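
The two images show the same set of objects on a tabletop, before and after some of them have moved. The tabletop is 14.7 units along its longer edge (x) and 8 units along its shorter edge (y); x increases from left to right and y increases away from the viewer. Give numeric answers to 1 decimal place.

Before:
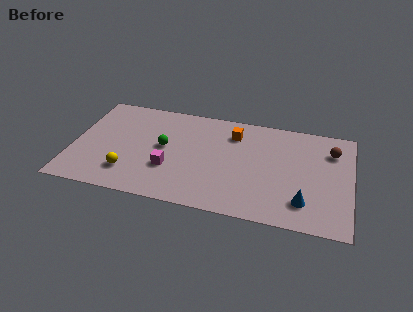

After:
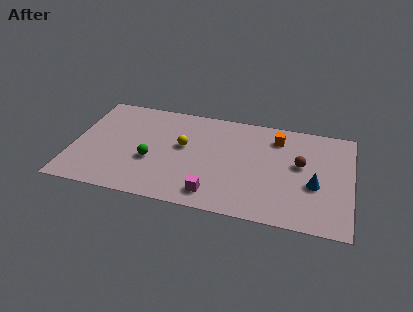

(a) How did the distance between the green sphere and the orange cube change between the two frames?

+3.2

The distance was about 4.1 in the first image and 7.3 in the second, so they moved 3.2 units further apart.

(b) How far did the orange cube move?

2.3

The orange cube moved from about (8.4, 6.2) to (10.7, 6.4), a distance of √(2.3² + 0.2²) ≈ 2.3.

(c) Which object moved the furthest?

the yellow sphere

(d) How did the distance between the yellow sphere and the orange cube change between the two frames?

-1.6

They were about 6.8 units apart before and 5.2 after — 1.6 units closer together.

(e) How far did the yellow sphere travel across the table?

3.8

The yellow sphere was near (3.1, 1.9) before and (5.8, 4.6) after, so it travelled √(2.7² + 2.7²) ≈ 3.8 units.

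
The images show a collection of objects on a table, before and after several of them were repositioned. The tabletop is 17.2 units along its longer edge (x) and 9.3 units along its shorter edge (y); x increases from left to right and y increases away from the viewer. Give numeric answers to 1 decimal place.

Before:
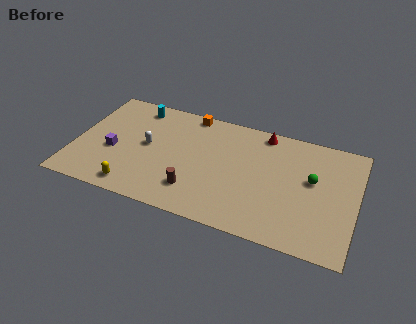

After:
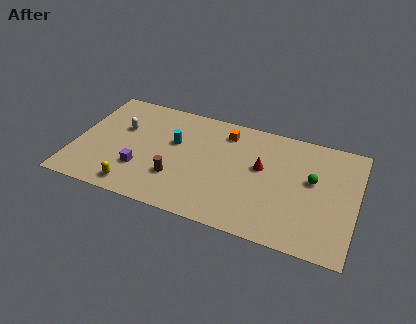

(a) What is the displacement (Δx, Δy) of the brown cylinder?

(-1.2, 0.6)

The brown cylinder was at about (7.6, 2.2) and moved to about (6.4, 2.8).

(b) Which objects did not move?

the green sphere and the yellow capsule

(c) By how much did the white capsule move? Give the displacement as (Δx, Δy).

(-1.7, 1.0)

The white capsule started near (4.4, 4.9) and ended near (2.7, 5.9).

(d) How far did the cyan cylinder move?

3.5

The cyan cylinder moved from about (3.4, 8.0) to (6.0, 5.7), a distance of √(2.6² + 2.3²) ≈ 3.5.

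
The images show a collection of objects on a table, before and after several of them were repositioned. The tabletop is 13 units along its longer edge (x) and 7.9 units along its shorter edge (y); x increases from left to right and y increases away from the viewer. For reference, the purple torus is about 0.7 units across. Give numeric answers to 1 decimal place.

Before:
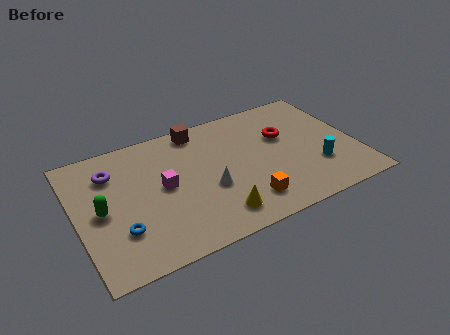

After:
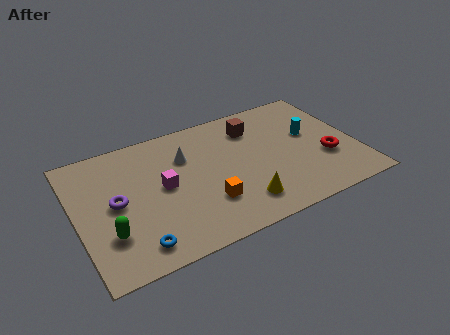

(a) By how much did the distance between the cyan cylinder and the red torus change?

-1.0

They were about 2.9 units apart before and 1.9 after — 1.0 units closer together.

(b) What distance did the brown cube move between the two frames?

2.7

The brown cube was near (6.0, 7.0) before and (8.5, 6.1) after, so it travelled √(2.5² + 0.9²) ≈ 2.7 units.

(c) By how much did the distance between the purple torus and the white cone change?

-1.3

They were about 5.0 units apart before and 3.7 after — 1.3 units closer together.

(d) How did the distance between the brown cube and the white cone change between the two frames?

-0.5

They were about 3.9 units apart before and 3.4 after — 0.5 units closer together.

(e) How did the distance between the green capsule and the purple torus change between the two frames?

-0.4

The distance was about 2.2 in the first image and 1.8 in the second, so they moved 0.4 units closer together.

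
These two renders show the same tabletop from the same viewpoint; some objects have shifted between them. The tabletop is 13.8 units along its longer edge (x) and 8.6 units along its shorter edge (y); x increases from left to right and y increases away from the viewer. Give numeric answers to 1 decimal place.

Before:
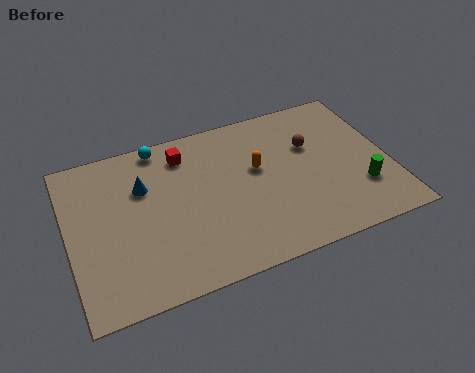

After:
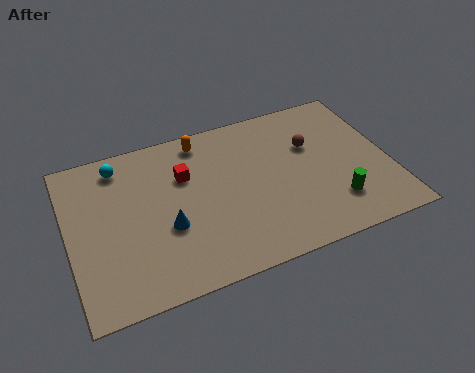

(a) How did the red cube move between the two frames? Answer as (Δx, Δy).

(-0.1, -1.2)

From the two frames, the red cube sits at roughly (5.2, 7.0) before and (5.1, 5.8) after.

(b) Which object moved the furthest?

the orange capsule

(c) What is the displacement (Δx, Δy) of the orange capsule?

(-2.2, 2.4)

The orange capsule started near (8.2, 5.1) and ended near (6.0, 7.5).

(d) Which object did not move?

the brown sphere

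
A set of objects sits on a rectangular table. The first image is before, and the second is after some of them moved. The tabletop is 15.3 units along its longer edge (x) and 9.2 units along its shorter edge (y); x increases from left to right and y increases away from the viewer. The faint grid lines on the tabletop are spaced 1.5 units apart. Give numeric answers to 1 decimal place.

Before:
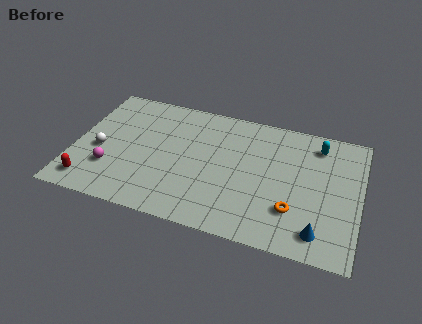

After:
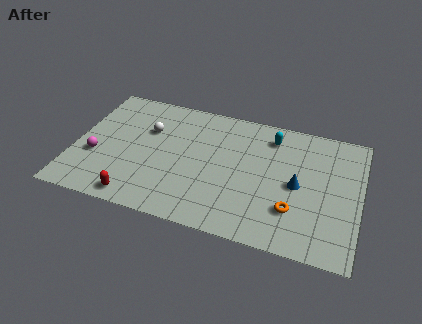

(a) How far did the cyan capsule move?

2.5

From (12.9, 7.6) to (10.4, 7.5), the cyan capsule covered √(2.5² + 0.1²) ≈ 2.5 units.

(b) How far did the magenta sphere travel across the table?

1.1

From (2.1, 2.7) to (1.2, 3.4), the magenta sphere covered √(0.9² + 0.7²) ≈ 1.1 units.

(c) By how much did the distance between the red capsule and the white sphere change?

+2.6

Before: roughly 2.5 units apart; after: 5.1. That's 2.6 units further apart.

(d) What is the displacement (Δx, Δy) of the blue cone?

(-1.3, 2.9)

The blue cone was at about (13.3, 1.5) and moved to about (12.0, 4.4).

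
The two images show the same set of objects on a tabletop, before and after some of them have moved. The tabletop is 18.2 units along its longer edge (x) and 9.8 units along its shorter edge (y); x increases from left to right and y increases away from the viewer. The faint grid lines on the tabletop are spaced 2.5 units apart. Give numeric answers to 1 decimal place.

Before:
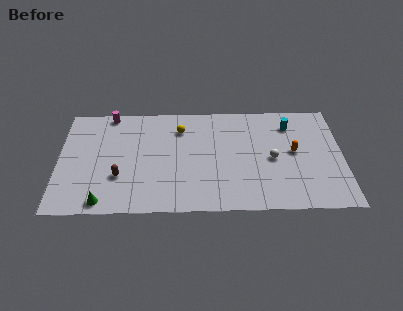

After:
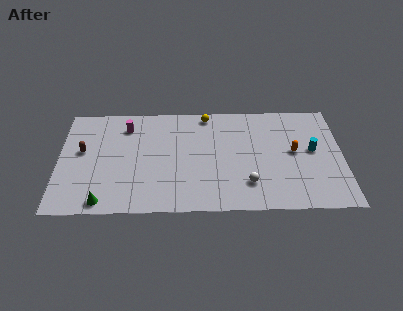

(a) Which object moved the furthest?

the brown capsule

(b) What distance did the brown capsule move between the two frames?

3.4

From (3.9, 3.2) to (1.5, 5.6), the brown capsule covered √(2.4² + 2.4²) ≈ 3.4 units.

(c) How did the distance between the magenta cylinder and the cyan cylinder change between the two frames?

+0.5

Before: roughly 11.8 units apart; after: 12.3. That's 0.5 units further apart.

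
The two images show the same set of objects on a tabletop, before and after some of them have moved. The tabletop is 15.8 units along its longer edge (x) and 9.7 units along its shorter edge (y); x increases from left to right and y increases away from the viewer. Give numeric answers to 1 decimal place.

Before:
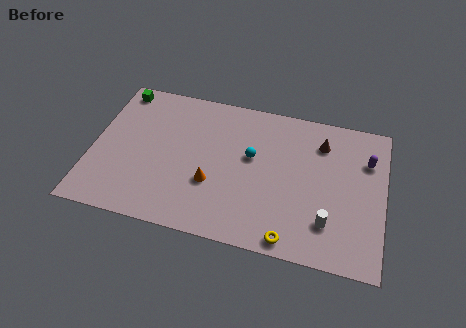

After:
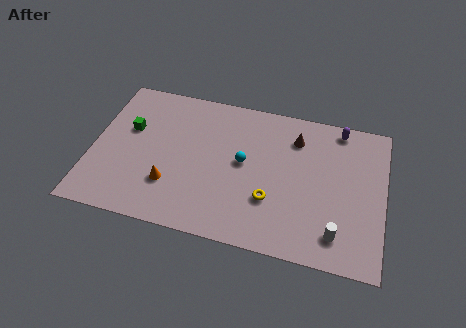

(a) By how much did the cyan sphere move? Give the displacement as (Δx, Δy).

(-0.4, -0.5)

The cyan sphere was at about (8.6, 5.7) and moved to about (8.2, 5.2).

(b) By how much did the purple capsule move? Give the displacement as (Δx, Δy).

(-1.6, 1.8)

The purple capsule was at about (14.8, 6.9) and moved to about (13.2, 8.7).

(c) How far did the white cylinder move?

0.8

The white cylinder was near (12.9, 2.4) before and (13.4, 1.8) after, so it travelled √(0.5² + 0.6²) ≈ 0.8 units.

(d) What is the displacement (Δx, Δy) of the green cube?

(0.8, -2.6)

From the two frames, the green cube sits at roughly (1.1, 8.6) before and (1.9, 6.0) after.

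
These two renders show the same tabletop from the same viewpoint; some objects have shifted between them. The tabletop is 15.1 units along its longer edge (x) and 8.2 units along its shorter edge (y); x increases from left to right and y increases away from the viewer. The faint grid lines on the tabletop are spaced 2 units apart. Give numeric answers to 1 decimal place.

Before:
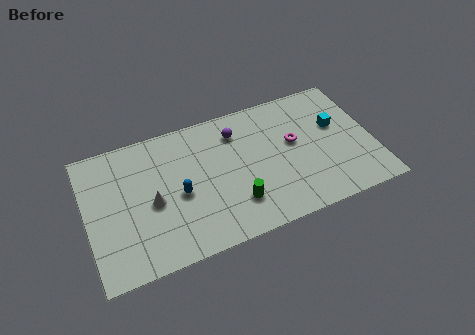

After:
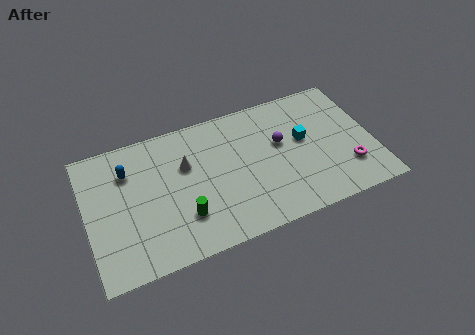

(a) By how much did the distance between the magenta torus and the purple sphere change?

+0.9

Before: roughly 3.4 units apart; after: 4.3. That's 0.9 units further apart.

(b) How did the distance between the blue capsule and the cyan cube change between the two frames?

+0.7

The distance was about 8.6 in the first image and 9.3 in the second, so they moved 0.7 units further apart.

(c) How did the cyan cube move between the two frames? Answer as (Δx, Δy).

(-1.8, -0.3)

The cyan cube started near (13.3, 5.0) and ended near (11.5, 4.7).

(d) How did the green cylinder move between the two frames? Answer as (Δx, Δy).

(-2.7, 0.2)

From the two frames, the green cylinder sits at roughly (7.6, 2.1) before and (4.9, 2.3) after.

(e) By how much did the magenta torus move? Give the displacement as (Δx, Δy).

(2.6, -2.5)

The magenta torus started near (11.0, 4.7) and ended near (13.6, 2.2).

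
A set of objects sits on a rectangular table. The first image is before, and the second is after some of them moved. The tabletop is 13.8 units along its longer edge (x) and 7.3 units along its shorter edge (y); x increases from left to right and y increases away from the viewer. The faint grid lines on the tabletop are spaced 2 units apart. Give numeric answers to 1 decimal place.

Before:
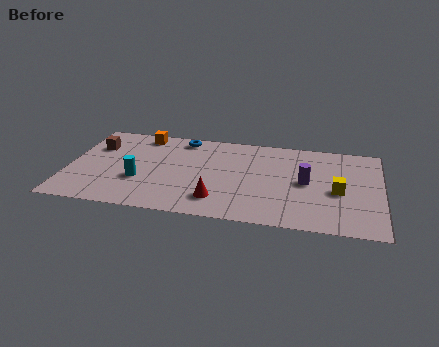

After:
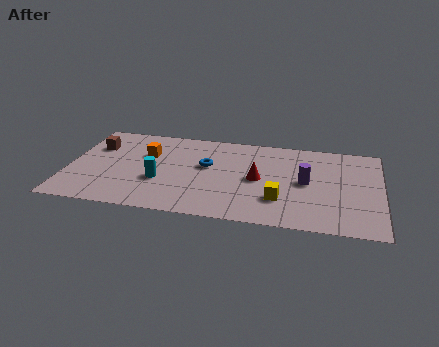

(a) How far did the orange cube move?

1.6

The orange cube moved from about (3.1, 6.4) to (3.4, 4.8), a distance of √(0.3² + 1.6²) ≈ 1.6.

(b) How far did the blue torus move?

2.4

The blue torus was near (4.9, 6.4) before and (6.1, 4.3) after, so it travelled √(1.2² + 2.1²) ≈ 2.4 units.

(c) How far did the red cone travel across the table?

2.6

From (6.7, 1.6) to (8.4, 3.6), the red cone covered √(1.7² + 2.0²) ≈ 2.6 units.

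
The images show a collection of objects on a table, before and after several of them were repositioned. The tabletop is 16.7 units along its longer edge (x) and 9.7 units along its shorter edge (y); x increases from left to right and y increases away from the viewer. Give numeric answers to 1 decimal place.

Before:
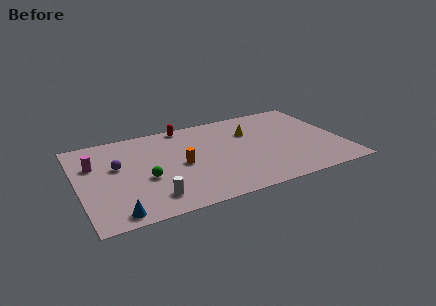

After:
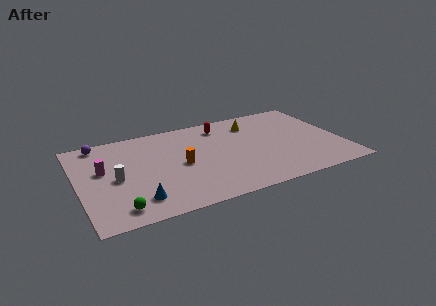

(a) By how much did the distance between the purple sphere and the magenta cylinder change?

+1.4

Before: roughly 1.6 units apart; after: 3.0. That's 1.4 units further apart.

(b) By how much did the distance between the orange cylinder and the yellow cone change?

+0.7

The distance was about 5.1 in the first image and 5.8 in the second, so they moved 0.7 units further apart.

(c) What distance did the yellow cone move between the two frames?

0.9

The yellow cone was near (11.1, 6.7) before and (11.4, 7.6) after, so it travelled √(0.3² + 0.9²) ≈ 0.9 units.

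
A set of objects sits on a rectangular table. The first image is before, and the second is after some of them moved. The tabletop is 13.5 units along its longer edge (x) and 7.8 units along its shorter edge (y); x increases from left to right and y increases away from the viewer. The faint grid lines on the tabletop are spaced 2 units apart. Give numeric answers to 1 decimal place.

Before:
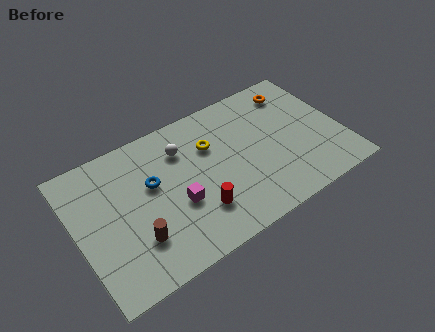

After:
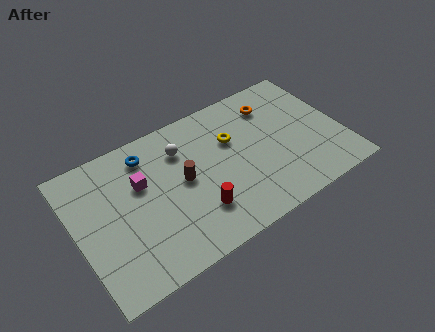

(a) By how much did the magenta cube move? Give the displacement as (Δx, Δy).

(-1.5, 2.0)

From the two frames, the magenta cube sits at roughly (4.9, 3.0) before and (3.4, 5.0) after.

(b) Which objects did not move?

the white sphere and the red cylinder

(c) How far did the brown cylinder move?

3.3

From (2.7, 2.2) to (5.4, 4.1), the brown cylinder covered √(2.7² + 1.9²) ≈ 3.3 units.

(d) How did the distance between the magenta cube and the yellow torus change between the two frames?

+1.6

Before: roughly 3.1 units apart; after: 4.7. That's 1.6 units further apart.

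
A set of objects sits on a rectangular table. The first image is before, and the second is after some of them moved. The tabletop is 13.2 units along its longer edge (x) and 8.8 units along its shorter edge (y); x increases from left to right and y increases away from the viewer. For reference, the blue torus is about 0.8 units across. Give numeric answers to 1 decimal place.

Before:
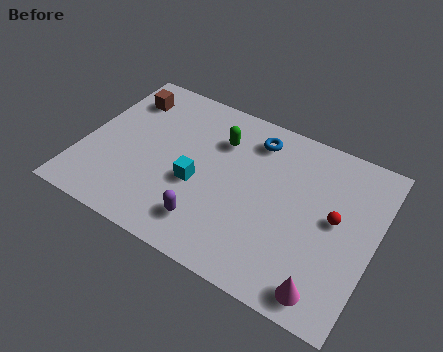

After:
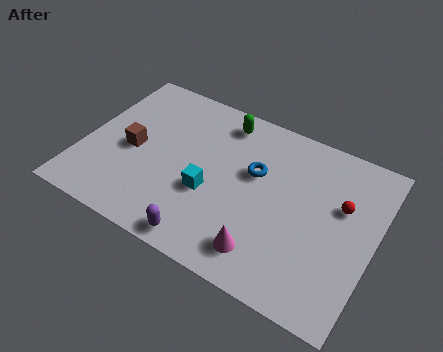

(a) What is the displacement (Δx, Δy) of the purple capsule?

(0.0, -0.9)

From the two frames, the purple capsule sits at roughly (6.1, 1.8) before and (6.1, 0.9) after.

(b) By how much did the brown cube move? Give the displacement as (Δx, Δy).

(0.8, -2.8)

The brown cube was at about (1.4, 6.9) and moved to about (2.2, 4.1).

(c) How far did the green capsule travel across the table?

1.1

The green capsule was near (5.9, 6.4) before and (5.9, 7.5) after, so it travelled √(0.0² + 1.1²) ≈ 1.1 units.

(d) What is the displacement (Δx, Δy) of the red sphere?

(0.2, 0.8)

The red sphere started near (11.4, 4.7) and ended near (11.6, 5.5).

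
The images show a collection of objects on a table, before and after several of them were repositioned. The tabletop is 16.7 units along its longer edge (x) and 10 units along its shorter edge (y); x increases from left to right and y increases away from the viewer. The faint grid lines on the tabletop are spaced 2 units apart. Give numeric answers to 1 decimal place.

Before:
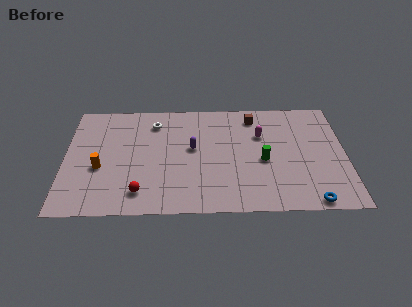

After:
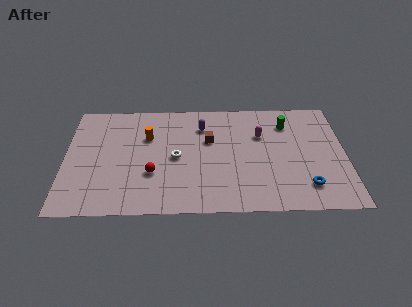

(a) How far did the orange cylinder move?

3.9

The orange cylinder moved from about (2.1, 4.0) to (4.9, 6.7), a distance of √(2.8² + 2.7²) ≈ 3.9.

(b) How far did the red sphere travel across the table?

1.7

The red sphere moved from about (4.5, 1.8) to (5.2, 3.4), a distance of √(0.7² + 1.6²) ≈ 1.7.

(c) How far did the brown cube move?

3.4

The brown cube moved from about (11.3, 8.4) to (8.6, 6.3), a distance of √(2.7² + 2.1²) ≈ 3.4.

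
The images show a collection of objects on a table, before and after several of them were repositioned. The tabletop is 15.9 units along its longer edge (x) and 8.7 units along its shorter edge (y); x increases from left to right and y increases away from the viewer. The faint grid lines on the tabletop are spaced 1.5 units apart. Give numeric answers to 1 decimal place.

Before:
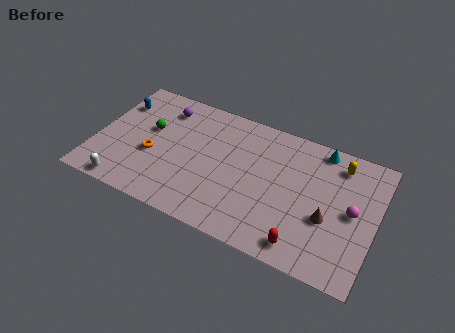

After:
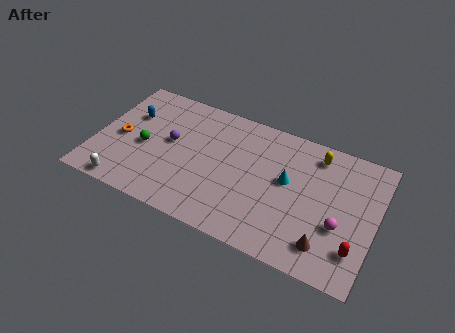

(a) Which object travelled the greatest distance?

the cyan cone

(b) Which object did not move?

the white capsule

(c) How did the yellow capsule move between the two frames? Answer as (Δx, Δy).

(-1.3, 0.1)

The yellow capsule was at about (13.6, 7.2) and moved to about (12.3, 7.3).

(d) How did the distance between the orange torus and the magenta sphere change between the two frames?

+1.3

They were about 11.3 units apart before and 12.6 after — 1.3 units further apart.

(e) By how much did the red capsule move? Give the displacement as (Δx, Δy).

(2.8, 0.9)

The red capsule started near (12.2, 1.2) and ended near (15.0, 2.1).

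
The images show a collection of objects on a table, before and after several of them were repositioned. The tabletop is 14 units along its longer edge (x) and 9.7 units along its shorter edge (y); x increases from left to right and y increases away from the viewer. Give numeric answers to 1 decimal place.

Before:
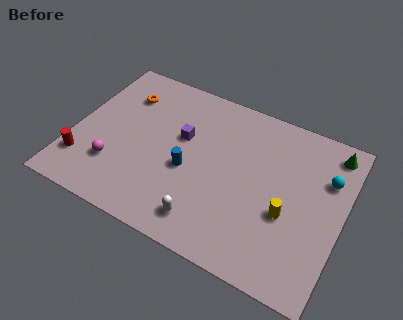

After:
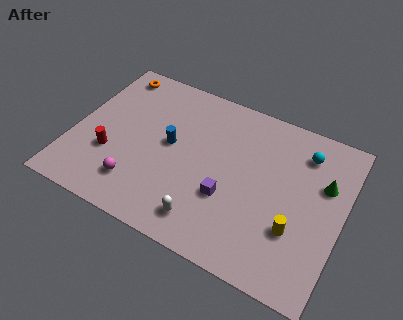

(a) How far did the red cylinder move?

1.6

The red cylinder was near (0.8, 2.3) before and (2.1, 3.3) after, so it travelled √(1.3² + 1.0²) ≈ 1.6 units.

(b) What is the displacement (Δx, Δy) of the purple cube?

(2.8, -2.5)

The purple cube started near (5.5, 5.9) and ended near (8.3, 3.4).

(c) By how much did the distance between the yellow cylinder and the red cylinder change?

-0.9

Before: roughly 10.6 units apart; after: 9.7. That's 0.9 units closer together.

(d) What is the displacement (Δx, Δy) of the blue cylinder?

(-1.1, 1.1)

The blue cylinder started near (6.1, 4.1) and ended near (5.0, 5.2).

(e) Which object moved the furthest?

the purple cube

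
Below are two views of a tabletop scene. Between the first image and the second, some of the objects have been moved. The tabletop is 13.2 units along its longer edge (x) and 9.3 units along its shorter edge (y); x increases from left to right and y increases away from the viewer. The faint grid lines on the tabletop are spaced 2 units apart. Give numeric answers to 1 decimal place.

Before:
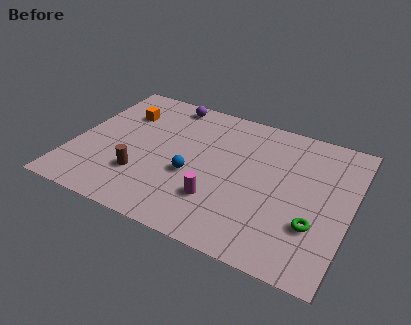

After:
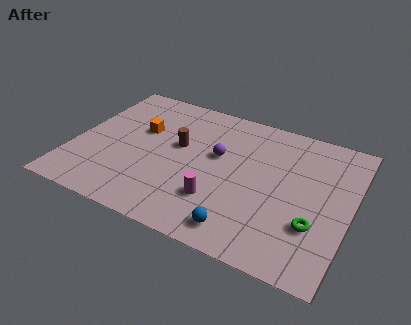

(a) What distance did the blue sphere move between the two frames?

3.6

The blue sphere was near (5.8, 3.7) before and (8.5, 1.3) after, so it travelled √(2.7² + 2.4²) ≈ 3.6 units.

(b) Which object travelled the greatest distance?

the purple sphere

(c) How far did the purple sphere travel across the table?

4.0

The purple sphere moved from about (4.0, 8.3) to (6.8, 5.5), a distance of √(2.8² + 2.8²) ≈ 4.0.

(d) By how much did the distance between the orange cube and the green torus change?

-1.2

The distance was about 10.4 in the first image and 9.2 in the second, so they moved 1.2 units closer together.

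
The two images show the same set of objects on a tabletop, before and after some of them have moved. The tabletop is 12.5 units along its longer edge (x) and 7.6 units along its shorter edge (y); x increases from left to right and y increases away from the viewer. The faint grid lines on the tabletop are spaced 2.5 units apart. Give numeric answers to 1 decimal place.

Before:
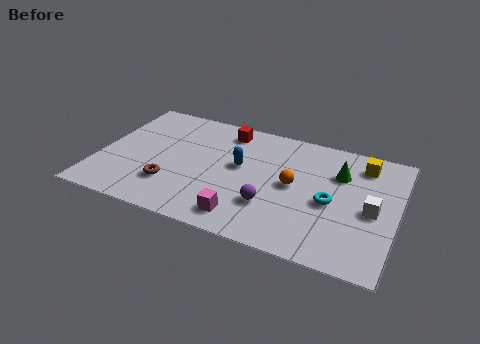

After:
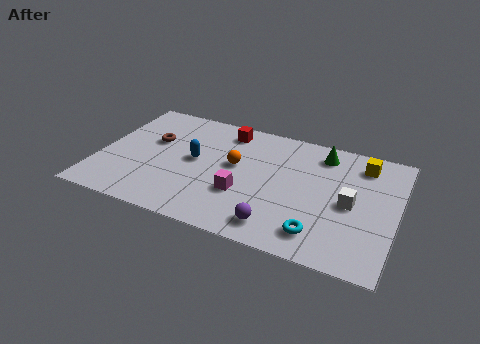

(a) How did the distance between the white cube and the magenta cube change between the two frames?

-1.1

They were about 5.6 units apart before and 4.5 after — 1.1 units closer together.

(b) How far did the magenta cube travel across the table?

1.4

From (6.4, 1.2) to (6.2, 2.6), the magenta cube covered √(0.2² + 1.4²) ≈ 1.4 units.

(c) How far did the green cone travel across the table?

1.3

The green cone was near (10.0, 5.3) before and (9.2, 6.3) after, so it travelled √(0.8² + 1.0²) ≈ 1.3 units.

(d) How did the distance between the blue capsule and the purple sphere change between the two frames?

+2.2

They were about 2.5 units apart before and 4.7 after — 2.2 units further apart.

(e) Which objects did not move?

the yellow cube and the red cube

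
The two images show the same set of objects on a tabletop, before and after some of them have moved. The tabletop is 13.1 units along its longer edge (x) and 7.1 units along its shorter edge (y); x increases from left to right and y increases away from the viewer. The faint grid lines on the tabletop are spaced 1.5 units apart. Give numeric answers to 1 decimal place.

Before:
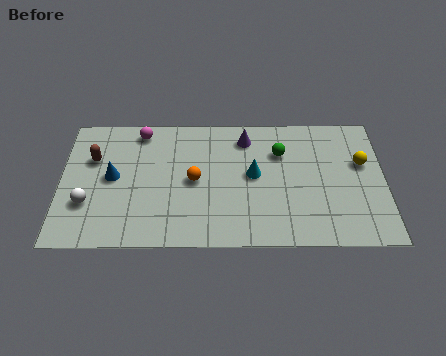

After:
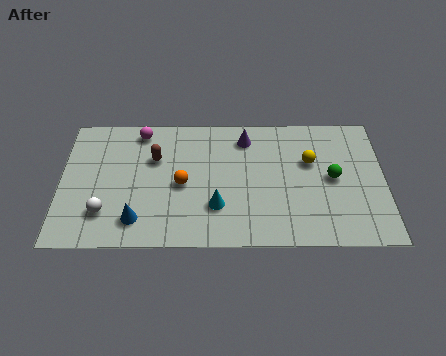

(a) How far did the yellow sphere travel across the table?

2.1

From (12.2, 4.4) to (10.1, 4.5), the yellow sphere covered √(2.1² + 0.1²) ≈ 2.1 units.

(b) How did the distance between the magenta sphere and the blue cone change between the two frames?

+2.1

They were about 2.7 units apart before and 4.8 after — 2.1 units further apart.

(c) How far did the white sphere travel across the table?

0.9

The white sphere was near (1.1, 2.3) before and (1.8, 1.8) after, so it travelled √(0.7² + 0.5²) ≈ 0.9 units.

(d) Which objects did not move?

the magenta sphere and the purple cone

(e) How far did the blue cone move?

2.5

From (2.1, 3.7) to (3.1, 1.4), the blue cone covered √(1.0² + 2.3²) ≈ 2.5 units.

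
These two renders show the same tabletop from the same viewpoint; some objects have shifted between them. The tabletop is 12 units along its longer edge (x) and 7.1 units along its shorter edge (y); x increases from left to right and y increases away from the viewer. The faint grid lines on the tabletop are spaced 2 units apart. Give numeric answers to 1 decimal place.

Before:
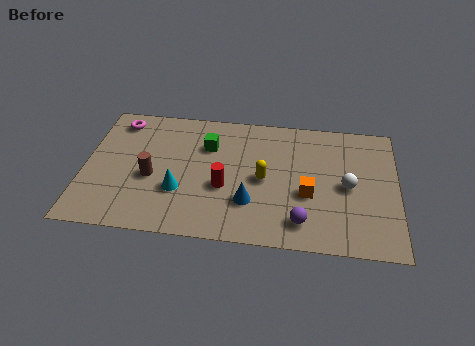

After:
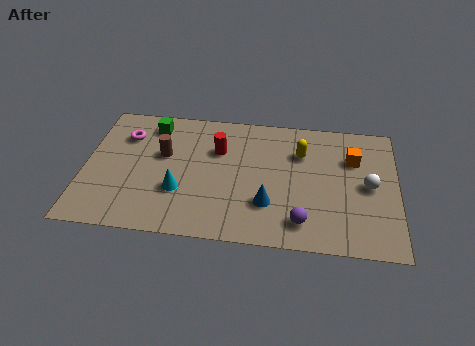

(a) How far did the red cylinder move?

2.0

The red cylinder was near (5.4, 2.8) before and (5.1, 4.8) after, so it travelled √(0.3² + 2.0²) ≈ 2.0 units.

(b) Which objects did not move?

the cyan cone and the purple sphere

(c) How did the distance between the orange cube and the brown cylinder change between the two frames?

+1.3

The distance was about 6.0 in the first image and 7.3 in the second, so they moved 1.3 units further apart.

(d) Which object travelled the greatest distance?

the orange cube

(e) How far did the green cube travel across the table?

2.4

The green cube moved from about (4.7, 5.0) to (2.5, 5.9), a distance of √(2.2² + 0.9²) ≈ 2.4.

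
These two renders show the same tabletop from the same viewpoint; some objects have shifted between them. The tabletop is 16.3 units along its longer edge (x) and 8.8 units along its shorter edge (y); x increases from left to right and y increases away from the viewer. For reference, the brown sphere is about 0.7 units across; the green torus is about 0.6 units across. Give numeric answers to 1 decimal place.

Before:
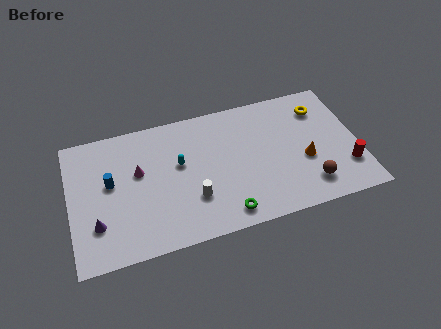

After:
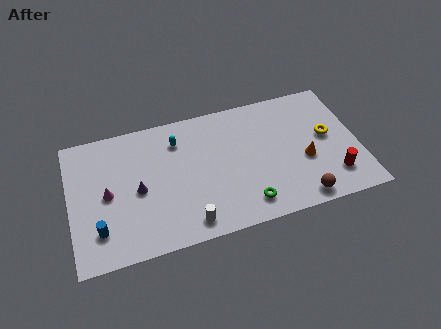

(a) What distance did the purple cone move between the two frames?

2.9

From (1.4, 2.5) to (3.8, 4.1), the purple cone covered √(2.4² + 1.6²) ≈ 2.9 units.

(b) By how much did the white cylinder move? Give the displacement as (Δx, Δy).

(-0.4, -1.5)

From the two frames, the white cylinder sits at roughly (6.8, 2.7) before and (6.4, 1.2) after.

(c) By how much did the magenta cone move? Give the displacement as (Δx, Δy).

(-1.8, -1.0)

From the two frames, the magenta cone sits at roughly (3.9, 5.3) before and (2.1, 4.3) after.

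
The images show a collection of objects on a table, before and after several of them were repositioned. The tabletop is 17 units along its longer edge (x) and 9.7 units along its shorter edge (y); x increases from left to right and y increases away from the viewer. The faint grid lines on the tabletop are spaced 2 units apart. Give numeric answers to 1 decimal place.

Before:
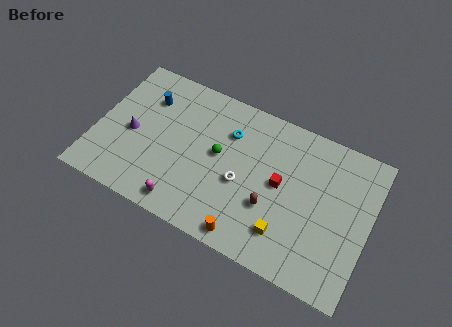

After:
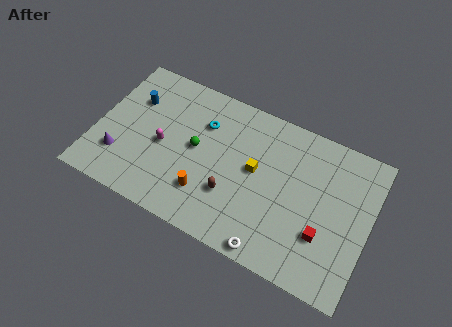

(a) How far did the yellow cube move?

3.9

From (12.2, 2.2) to (9.9, 5.3), the yellow cube covered √(2.3² + 3.1²) ≈ 3.9 units.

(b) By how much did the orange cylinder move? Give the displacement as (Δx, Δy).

(-2.8, 1.5)

The orange cylinder started near (10.0, 1.0) and ended near (7.2, 2.5).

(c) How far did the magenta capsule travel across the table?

3.7

From (6.0, 1.2) to (4.2, 4.4), the magenta capsule covered √(1.8² + 3.2²) ≈ 3.7 units.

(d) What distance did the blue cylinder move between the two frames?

0.9

From (2.8, 7.1) to (2.0, 6.7), the blue cylinder covered √(0.8² + 0.4²) ≈ 0.9 units.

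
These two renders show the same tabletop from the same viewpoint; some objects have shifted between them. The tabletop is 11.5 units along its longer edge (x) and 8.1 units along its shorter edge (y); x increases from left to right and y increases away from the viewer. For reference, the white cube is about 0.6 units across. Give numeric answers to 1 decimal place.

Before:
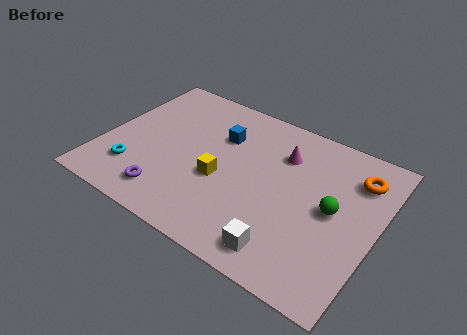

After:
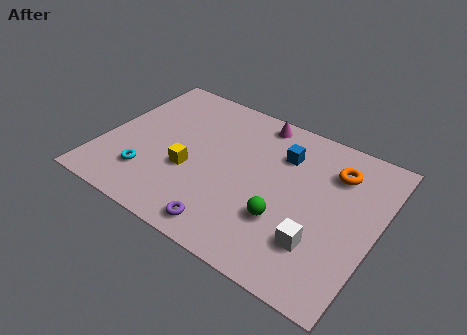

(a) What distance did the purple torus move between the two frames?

2.6

From (3.2, 1.4) to (5.8, 1.0), the purple torus covered √(2.6² + 0.4²) ≈ 2.6 units.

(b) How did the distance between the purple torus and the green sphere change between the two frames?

-4.4

They were about 7.0 units apart before and 2.6 after — 4.4 units closer together.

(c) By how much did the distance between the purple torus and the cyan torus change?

+2.0

They were about 1.7 units apart before and 3.7 after — 2.0 units further apart.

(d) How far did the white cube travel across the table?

1.6

The white cube was near (8.2, 1.2) before and (9.4, 2.2) after, so it travelled √(1.2² + 1.0²) ≈ 1.6 units.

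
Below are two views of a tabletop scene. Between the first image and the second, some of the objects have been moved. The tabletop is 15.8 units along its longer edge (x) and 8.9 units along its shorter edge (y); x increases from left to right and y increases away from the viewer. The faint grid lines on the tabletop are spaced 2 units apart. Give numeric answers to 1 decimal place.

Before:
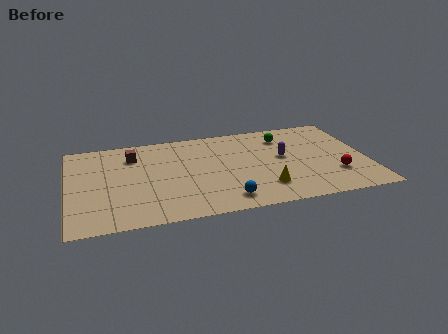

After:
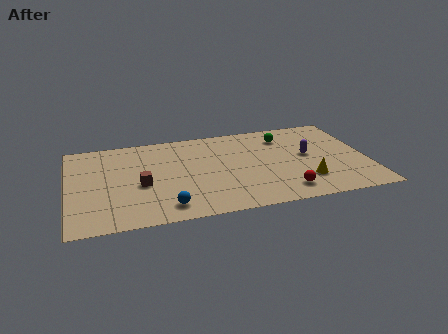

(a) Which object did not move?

the green sphere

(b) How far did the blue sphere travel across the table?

3.1

The blue sphere was near (8.1, 1.4) before and (5.0, 1.4) after, so it travelled √(3.1² + 0.0²) ≈ 3.1 units.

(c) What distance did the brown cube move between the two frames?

3.0

The brown cube moved from about (3.5, 6.8) to (3.8, 3.8), a distance of √(0.3² + 3.0²) ≈ 3.0.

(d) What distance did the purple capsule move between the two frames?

1.3

The purple capsule moved from about (11.4, 4.9) to (12.7, 4.8), a distance of √(1.3² + 0.1²) ≈ 1.3.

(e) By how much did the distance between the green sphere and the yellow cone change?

-0.3

They were about 5.1 units apart before and 4.8 after — 0.3 units closer together.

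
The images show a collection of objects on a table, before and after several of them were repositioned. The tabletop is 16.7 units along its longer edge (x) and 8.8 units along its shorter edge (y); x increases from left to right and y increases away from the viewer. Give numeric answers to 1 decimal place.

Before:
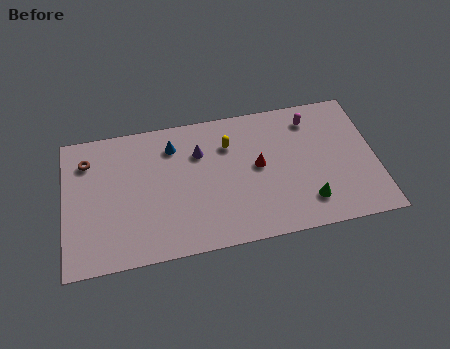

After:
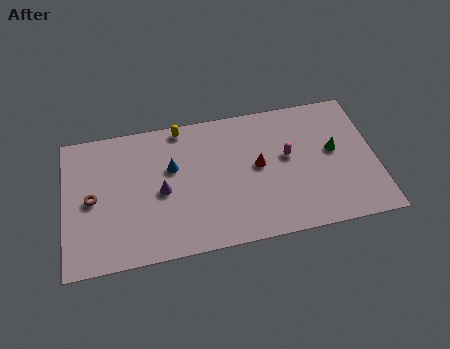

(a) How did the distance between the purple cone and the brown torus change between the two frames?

-2.3

The distance was about 6.0 in the first image and 3.7 in the second, so they moved 2.3 units closer together.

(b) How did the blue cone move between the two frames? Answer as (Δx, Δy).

(-0.1, -1.4)

The blue cone started near (5.9, 6.9) and ended near (5.8, 5.5).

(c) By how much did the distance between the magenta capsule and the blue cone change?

-1.3

They were about 7.5 units apart before and 6.2 after — 1.3 units closer together.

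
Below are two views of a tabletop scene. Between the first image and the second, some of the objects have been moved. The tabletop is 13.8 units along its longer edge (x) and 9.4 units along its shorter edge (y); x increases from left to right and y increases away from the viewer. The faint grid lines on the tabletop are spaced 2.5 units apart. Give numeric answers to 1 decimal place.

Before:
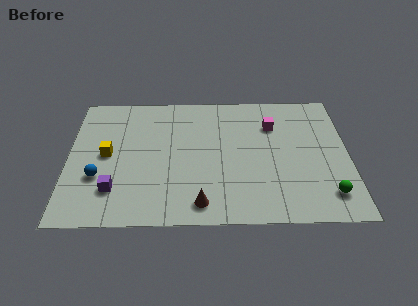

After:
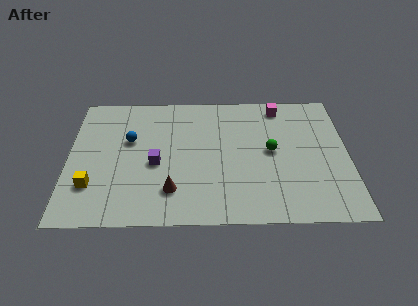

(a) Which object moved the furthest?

the green sphere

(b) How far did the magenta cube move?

1.5

From (10.1, 6.8) to (10.5, 8.2), the magenta cube covered √(0.4² + 1.4²) ≈ 1.5 units.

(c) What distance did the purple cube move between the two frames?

2.7

The purple cube moved from about (2.3, 2.3) to (4.3, 4.1), a distance of √(2.0² + 1.8²) ≈ 2.7.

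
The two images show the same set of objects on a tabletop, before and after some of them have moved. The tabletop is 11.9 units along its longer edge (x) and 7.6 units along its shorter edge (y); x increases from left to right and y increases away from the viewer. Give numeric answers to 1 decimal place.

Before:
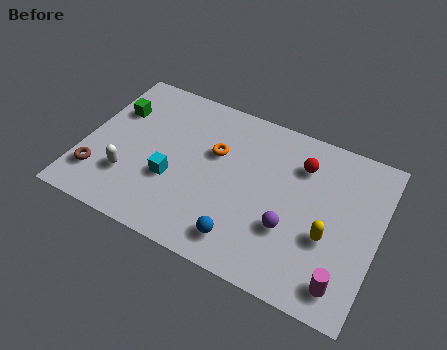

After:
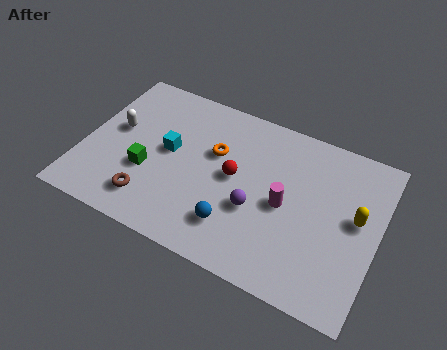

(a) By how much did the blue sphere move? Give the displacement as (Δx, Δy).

(-0.4, 0.5)

From the two frames, the blue sphere sits at roughly (6.8, 1.3) before and (6.4, 1.8) after.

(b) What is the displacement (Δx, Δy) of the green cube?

(1.7, -2.4)

From the two frames, the green cube sits at roughly (1.0, 5.2) before and (2.7, 2.8) after.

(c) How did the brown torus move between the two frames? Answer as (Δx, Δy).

(2.2, -0.3)

The brown torus was at about (0.8, 1.8) and moved to about (3.0, 1.5).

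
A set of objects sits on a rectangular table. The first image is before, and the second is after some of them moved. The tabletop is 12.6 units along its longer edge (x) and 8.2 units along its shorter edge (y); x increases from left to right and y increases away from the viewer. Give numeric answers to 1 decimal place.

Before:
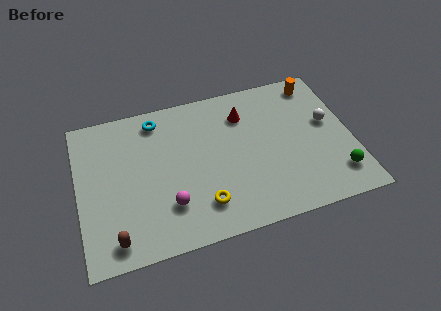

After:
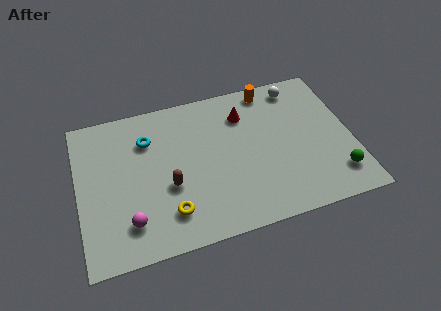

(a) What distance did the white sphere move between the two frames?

2.7

From (11.6, 4.7) to (10.4, 7.1), the white sphere covered √(1.2² + 2.4²) ≈ 2.7 units.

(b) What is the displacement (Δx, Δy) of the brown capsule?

(2.6, 2.1)

From the two frames, the brown capsule sits at roughly (1.5, 1.1) before and (4.1, 3.2) after.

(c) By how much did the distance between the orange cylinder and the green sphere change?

+0.8

They were about 5.4 units apart before and 6.2 after — 0.8 units further apart.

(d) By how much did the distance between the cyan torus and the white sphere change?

-0.9

They were about 8.1 units apart before and 7.2 after — 0.9 units closer together.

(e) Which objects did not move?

the red cone and the green sphere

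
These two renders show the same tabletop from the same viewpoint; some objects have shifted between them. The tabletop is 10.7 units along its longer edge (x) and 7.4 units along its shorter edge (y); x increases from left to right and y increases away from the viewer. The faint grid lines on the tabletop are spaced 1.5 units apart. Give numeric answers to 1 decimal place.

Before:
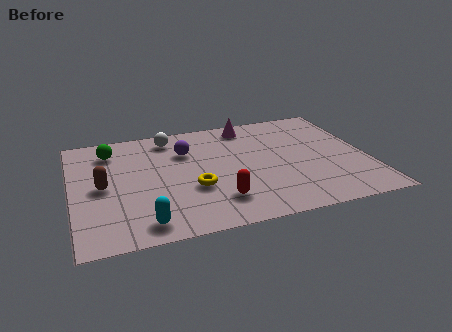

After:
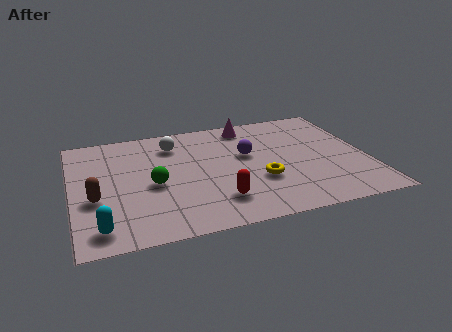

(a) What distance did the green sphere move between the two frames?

3.0

The green sphere was near (1.5, 5.9) before and (2.9, 3.3) after, so it travelled √(1.4² + 2.6²) ≈ 3.0 units.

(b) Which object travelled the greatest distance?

the green sphere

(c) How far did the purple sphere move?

2.3

The purple sphere moved from about (4.2, 5.2) to (6.4, 4.4), a distance of √(2.2² + 0.8²) ≈ 2.3.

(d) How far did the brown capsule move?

0.8

The brown capsule was near (1.1, 3.6) before and (0.8, 2.9) after, so it travelled √(0.3² + 0.7²) ≈ 0.8 units.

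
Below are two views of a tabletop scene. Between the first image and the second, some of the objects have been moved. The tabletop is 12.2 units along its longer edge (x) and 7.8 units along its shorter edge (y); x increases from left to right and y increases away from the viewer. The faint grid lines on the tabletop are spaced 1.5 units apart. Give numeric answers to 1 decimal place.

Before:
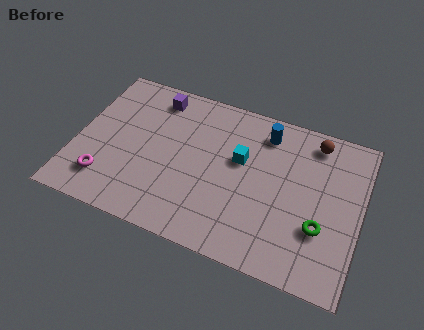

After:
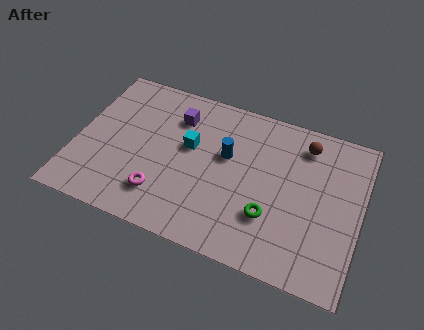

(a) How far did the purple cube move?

1.2

The purple cube moved from about (3.1, 6.6) to (4.1, 5.9), a distance of √(1.0² + 0.7²) ≈ 1.2.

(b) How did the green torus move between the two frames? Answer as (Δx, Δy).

(-2.1, -0.2)

The green torus started near (10.6, 2.6) and ended near (8.5, 2.4).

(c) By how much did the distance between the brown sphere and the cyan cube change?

+1.5

They were about 3.6 units apart before and 5.1 after — 1.5 units further apart.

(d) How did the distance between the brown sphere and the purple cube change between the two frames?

-1.4

Before: roughly 6.9 units apart; after: 5.5. That's 1.4 units closer together.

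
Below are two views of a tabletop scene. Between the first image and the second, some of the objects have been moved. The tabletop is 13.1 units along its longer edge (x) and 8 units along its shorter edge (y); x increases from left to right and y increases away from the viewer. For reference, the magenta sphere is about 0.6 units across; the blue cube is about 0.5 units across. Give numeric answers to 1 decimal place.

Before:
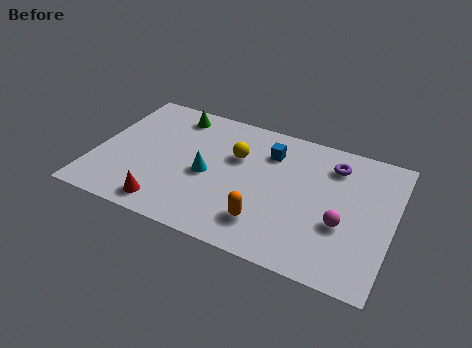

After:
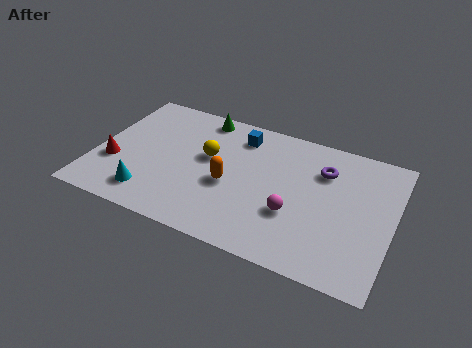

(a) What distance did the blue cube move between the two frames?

1.5

From (7.5, 6.0) to (6.1, 6.5), the blue cube covered √(1.4² + 0.5²) ≈ 1.5 units.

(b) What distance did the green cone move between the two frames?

1.2

From (3.1, 6.8) to (4.3, 7.1), the green cone covered √(1.2² + 0.3²) ≈ 1.2 units.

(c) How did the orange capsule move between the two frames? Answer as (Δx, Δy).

(-1.8, 1.6)

The orange capsule started near (7.8, 1.8) and ended near (6.0, 3.4).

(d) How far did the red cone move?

3.1

The red cone moved from about (3.5, 1.1) to (0.9, 2.8), a distance of √(2.6² + 1.7²) ≈ 3.1.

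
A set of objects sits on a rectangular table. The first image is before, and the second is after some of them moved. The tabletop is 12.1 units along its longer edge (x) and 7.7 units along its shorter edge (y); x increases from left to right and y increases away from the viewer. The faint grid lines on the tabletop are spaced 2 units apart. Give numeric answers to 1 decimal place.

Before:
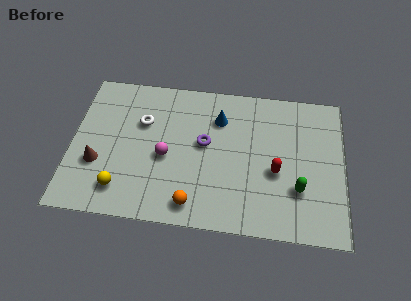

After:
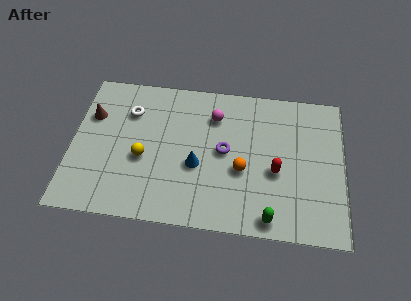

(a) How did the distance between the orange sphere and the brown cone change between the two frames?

+2.5

They were about 4.6 units apart before and 7.1 after — 2.5 units further apart.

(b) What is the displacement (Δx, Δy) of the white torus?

(-0.6, 0.5)

From the two frames, the white torus sits at roughly (3.1, 5.1) before and (2.5, 5.6) after.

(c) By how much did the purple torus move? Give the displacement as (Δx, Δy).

(0.9, -0.3)

The purple torus started near (5.9, 4.3) and ended near (6.8, 4.0).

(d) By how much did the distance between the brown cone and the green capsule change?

+0.3

Before: roughly 8.9 units apart; after: 9.2. That's 0.3 units further apart.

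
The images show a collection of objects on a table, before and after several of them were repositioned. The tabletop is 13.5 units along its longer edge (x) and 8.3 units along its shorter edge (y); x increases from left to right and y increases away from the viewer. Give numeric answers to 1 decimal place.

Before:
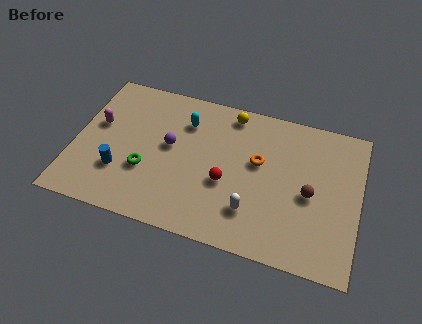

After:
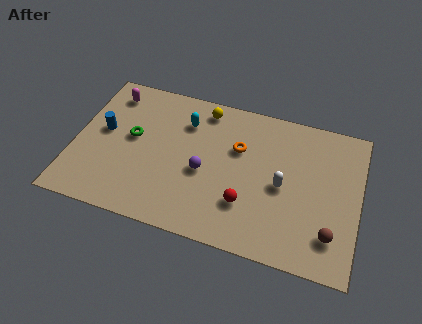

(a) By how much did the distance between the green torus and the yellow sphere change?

-1.6

They were about 5.7 units apart before and 4.1 after — 1.6 units closer together.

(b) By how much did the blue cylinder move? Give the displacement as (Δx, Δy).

(-1.0, 2.1)

The blue cylinder started near (2.3, 2.5) and ended near (1.3, 4.6).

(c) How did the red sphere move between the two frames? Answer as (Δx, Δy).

(1.0, -0.9)

From the two frames, the red sphere sits at roughly (7.3, 3.3) before and (8.3, 2.4) after.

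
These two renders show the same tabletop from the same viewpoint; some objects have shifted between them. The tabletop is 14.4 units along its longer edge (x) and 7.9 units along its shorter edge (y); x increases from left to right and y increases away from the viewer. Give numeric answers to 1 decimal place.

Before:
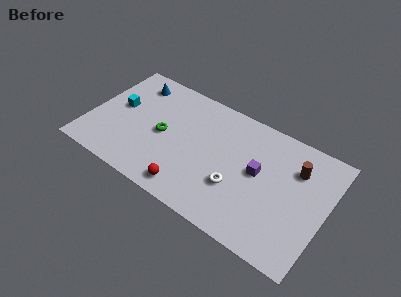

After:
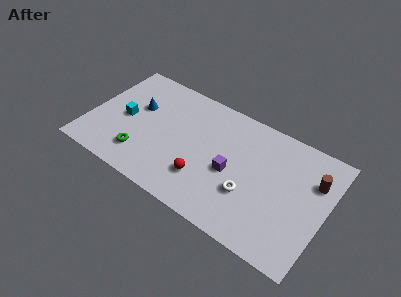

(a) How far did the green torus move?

2.2

The green torus was near (4.5, 3.8) before and (3.5, 1.8) after, so it travelled √(1.0² + 2.0²) ≈ 2.2 units.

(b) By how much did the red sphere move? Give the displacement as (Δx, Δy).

(0.7, 1.1)

The red sphere was at about (6.6, 1.1) and moved to about (7.3, 2.2).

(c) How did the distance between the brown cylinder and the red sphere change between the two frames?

-0.4

They were about 7.4 units apart before and 7.0 after — 0.4 units closer together.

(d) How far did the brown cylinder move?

1.1

From (12.4, 5.7) to (13.5, 5.5), the brown cylinder covered √(1.1² + 0.2²) ≈ 1.1 units.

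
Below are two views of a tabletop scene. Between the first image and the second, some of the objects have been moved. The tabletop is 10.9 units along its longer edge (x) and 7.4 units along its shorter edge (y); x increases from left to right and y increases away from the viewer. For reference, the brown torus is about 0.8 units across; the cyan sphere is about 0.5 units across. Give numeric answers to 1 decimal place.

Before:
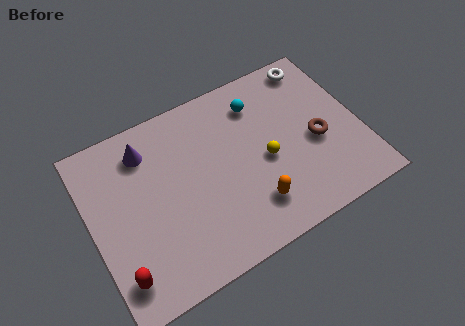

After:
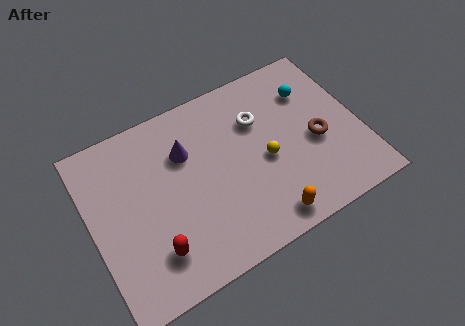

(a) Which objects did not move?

the brown torus and the yellow sphere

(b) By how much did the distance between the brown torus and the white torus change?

-0.5

Before: roughly 3.3 units apart; after: 2.8. That's 0.5 units closer together.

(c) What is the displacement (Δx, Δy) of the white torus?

(-2.6, -1.4)

The white torus started near (9.6, 6.5) and ended near (7.0, 5.1).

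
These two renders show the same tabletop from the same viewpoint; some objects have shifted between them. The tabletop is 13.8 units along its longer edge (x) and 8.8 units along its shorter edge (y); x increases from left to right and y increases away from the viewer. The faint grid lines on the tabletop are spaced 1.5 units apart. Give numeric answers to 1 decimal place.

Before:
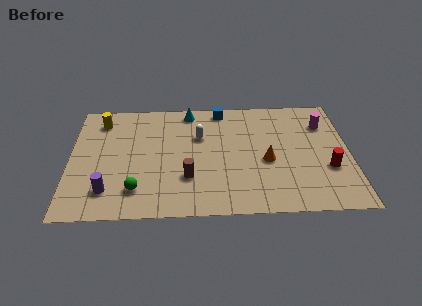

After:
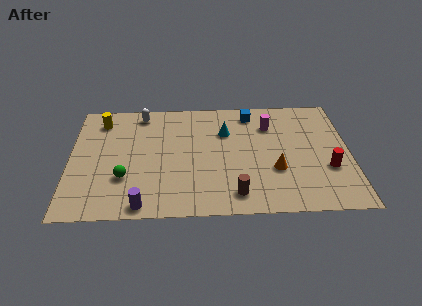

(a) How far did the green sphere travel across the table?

1.1

The green sphere moved from about (3.3, 1.9) to (2.7, 2.8), a distance of √(0.6² + 0.9²) ≈ 1.1.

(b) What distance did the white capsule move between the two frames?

3.5

The white capsule was near (6.4, 5.8) before and (3.5, 7.7) after, so it travelled √(2.9² + 1.9²) ≈ 3.5 units.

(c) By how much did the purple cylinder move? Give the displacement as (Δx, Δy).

(1.7, -1.1)

The purple cylinder was at about (1.9, 1.9) and moved to about (3.6, 0.8).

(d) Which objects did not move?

the yellow cylinder and the red cylinder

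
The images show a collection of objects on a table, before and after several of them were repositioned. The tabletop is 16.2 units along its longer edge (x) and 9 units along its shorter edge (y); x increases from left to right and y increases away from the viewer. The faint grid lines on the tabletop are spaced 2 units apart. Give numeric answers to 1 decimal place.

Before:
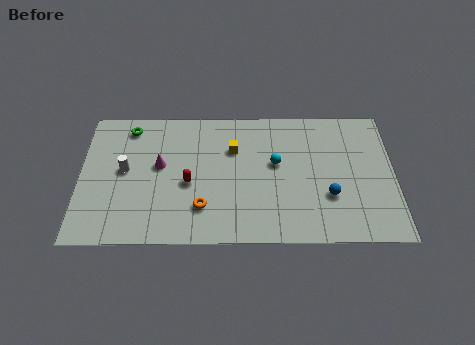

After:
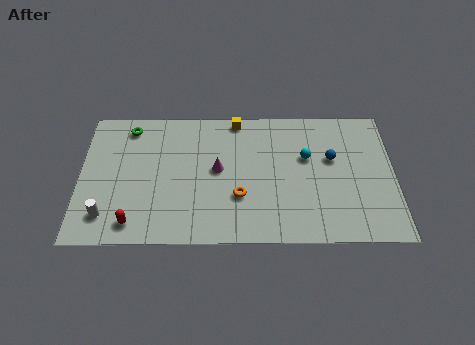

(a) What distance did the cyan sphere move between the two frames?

1.6

From (10.1, 5.2) to (11.7, 5.6), the cyan sphere covered √(1.6² + 0.4²) ≈ 1.6 units.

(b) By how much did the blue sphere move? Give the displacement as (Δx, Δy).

(0.2, 2.5)

The blue sphere was at about (12.8, 3.0) and moved to about (13.0, 5.5).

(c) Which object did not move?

the green torus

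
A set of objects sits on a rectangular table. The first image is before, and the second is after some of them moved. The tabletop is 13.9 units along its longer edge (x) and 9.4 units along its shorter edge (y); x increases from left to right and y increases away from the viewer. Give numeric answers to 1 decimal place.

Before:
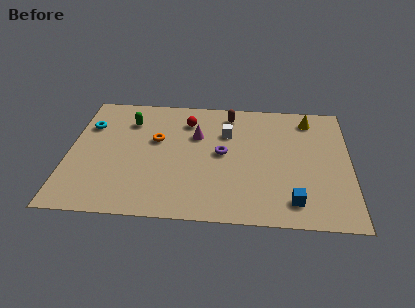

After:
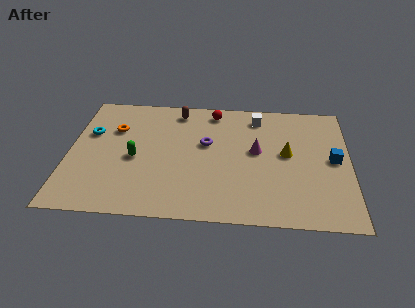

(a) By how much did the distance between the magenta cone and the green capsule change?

+2.6

Before: roughly 3.5 units apart; after: 6.1. That's 2.6 units further apart.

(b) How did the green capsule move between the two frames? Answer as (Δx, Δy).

(0.4, -2.9)

The green capsule started near (2.9, 7.1) and ended near (3.3, 4.2).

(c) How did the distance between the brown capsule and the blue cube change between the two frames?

+1.3

They were about 7.2 units apart before and 8.5 after — 1.3 units further apart.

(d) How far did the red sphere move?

1.6

The red sphere moved from about (5.8, 7.3) to (7.1, 8.2), a distance of √(1.3² + 0.9²) ≈ 1.6.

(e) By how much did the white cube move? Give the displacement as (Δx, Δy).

(1.5, 1.4)

The white cube was at about (7.8, 6.5) and moved to about (9.3, 7.9).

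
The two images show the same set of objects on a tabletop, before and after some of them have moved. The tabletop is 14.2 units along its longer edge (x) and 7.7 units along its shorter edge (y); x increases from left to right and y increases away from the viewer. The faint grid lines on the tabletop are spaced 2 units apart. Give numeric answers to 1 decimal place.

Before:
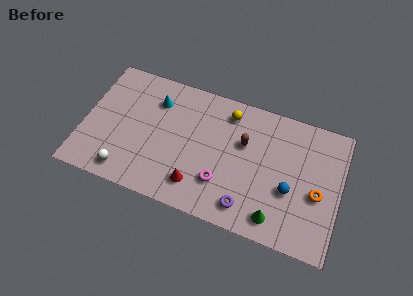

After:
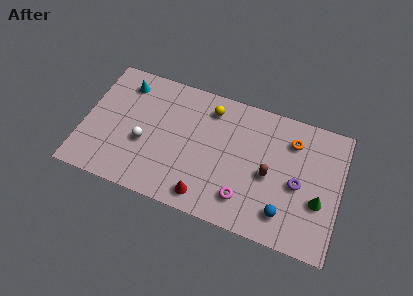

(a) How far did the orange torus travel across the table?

3.1

The orange torus moved from about (13.0, 3.3) to (11.4, 5.9), a distance of √(1.6² + 2.6²) ≈ 3.1.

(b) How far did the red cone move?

0.7

The red cone was near (6.5, 1.6) before and (7.0, 1.1) after, so it travelled √(0.5² + 0.5²) ≈ 0.7 units.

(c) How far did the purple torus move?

3.4

From (9.3, 1.3) to (11.9, 3.5), the purple torus covered √(2.6² + 2.2²) ≈ 3.4 units.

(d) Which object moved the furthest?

the purple torus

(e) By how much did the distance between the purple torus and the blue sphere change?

-0.8

They were about 2.8 units apart before and 2.0 after — 0.8 units closer together.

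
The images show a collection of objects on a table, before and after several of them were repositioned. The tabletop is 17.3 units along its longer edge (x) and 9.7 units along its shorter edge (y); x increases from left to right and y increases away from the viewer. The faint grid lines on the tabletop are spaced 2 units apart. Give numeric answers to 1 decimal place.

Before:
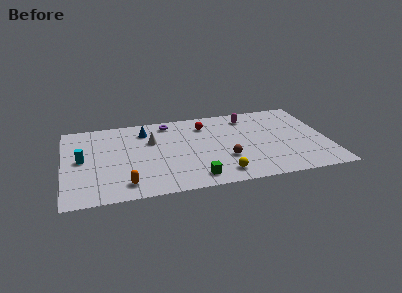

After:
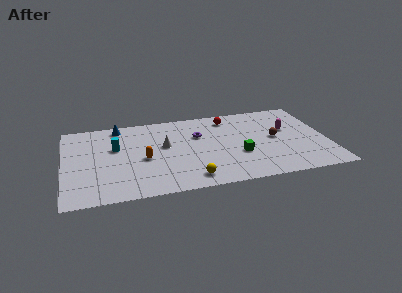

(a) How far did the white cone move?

1.1

The white cone moved from about (5.8, 6.4) to (6.6, 5.6), a distance of √(0.8² + 0.8²) ≈ 1.1.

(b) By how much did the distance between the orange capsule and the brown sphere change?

+1.9

Before: roughly 6.8 units apart; after: 8.7. That's 1.9 units further apart.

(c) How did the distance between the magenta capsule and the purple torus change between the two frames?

+0.6

They were about 5.3 units apart before and 5.9 after — 0.6 units further apart.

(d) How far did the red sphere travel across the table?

1.7

From (9.4, 7.6) to (11.0, 8.1), the red sphere covered √(1.6² + 0.5²) ≈ 1.7 units.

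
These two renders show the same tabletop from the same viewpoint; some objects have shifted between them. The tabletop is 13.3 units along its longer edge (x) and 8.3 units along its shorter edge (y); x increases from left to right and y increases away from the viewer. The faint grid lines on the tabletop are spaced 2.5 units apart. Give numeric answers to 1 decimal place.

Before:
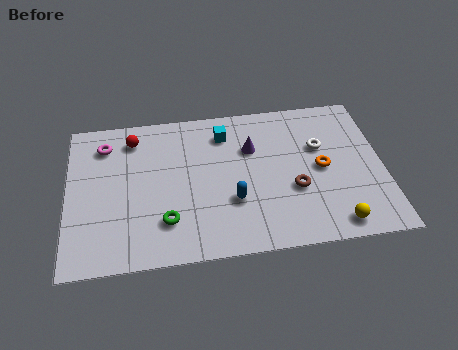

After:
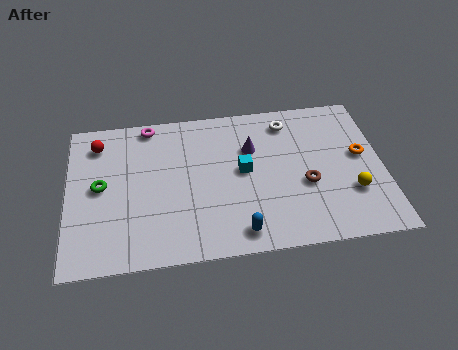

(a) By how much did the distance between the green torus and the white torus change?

+1.1

The distance was about 7.3 in the first image and 8.4 in the second, so they moved 1.1 units further apart.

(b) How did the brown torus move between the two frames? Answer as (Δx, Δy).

(0.5, 0.2)

The brown torus was at about (9.5, 3.1) and moved to about (10.0, 3.3).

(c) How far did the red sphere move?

1.5

The red sphere was near (2.8, 6.8) before and (1.3, 6.7) after, so it travelled √(1.5² + 0.1²) ≈ 1.5 units.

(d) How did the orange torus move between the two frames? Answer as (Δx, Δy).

(1.7, 0.5)

The orange torus was at about (10.7, 4.1) and moved to about (12.4, 4.6).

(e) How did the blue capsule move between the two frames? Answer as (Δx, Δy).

(0.2, -1.7)

The blue capsule was at about (6.9, 2.8) and moved to about (7.1, 1.1).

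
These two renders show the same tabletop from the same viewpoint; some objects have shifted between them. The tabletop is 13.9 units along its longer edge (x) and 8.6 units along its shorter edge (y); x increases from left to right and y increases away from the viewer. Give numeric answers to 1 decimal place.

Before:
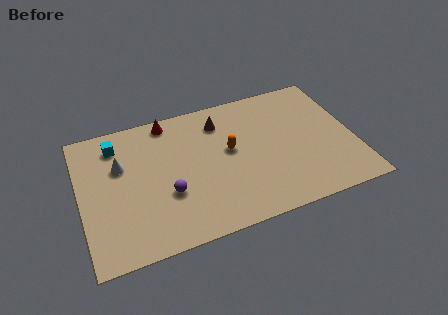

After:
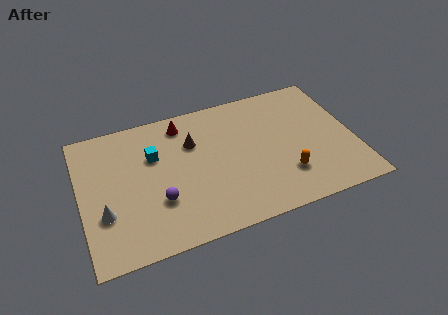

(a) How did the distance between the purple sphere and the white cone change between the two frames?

-0.6

They were about 3.3 units apart before and 2.7 after — 0.6 units closer together.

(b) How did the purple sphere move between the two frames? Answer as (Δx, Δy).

(-0.5, -0.3)

The purple sphere started near (4.3, 3.1) and ended near (3.8, 2.8).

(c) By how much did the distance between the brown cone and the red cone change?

-1.3

They were about 2.8 units apart before and 1.5 after — 1.3 units closer together.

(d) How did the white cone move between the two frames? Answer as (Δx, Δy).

(-1.0, -2.7)

The white cone was at about (2.1, 5.6) and moved to about (1.1, 2.9).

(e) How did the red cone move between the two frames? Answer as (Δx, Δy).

(0.7, -0.4)

From the two frames, the red cone sits at roughly (4.7, 7.7) before and (5.4, 7.3) after.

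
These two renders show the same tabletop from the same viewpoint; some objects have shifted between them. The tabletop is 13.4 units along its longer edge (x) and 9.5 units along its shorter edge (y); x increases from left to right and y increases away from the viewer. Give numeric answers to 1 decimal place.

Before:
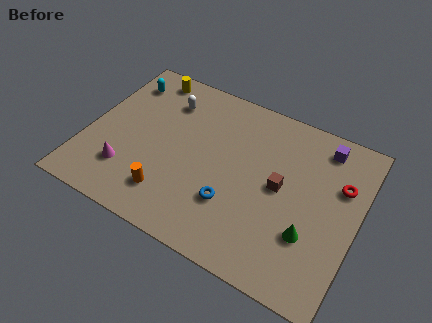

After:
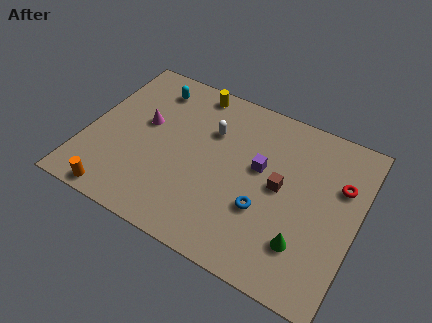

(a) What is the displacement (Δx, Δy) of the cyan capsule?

(1.5, 0.2)

The cyan capsule was at about (1.2, 7.6) and moved to about (2.7, 7.8).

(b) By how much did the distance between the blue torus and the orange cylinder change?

+4.2

The distance was about 3.1 in the first image and 7.3 in the second, so they moved 4.2 units further apart.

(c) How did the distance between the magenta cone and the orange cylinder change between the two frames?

+2.5

They were about 2.2 units apart before and 4.7 after — 2.5 units further apart.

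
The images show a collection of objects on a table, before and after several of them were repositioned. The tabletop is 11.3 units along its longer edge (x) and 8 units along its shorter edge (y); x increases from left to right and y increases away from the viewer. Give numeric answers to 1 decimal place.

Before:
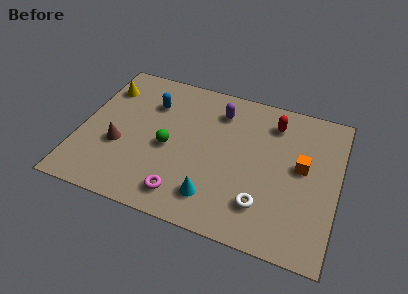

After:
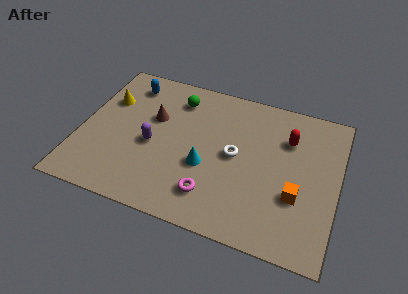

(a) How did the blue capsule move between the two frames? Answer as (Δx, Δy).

(-1.1, 0.8)

From the two frames, the blue capsule sits at roughly (2.9, 5.8) before and (1.8, 6.6) after.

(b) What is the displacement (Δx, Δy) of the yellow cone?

(0.2, -0.7)

The yellow cone started near (0.8, 6.1) and ended near (1.0, 5.4).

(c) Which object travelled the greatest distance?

the purple capsule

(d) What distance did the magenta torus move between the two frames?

1.3

The magenta torus moved from about (4.8, 1.3) to (6.0, 1.7), a distance of √(1.2² + 0.4²) ≈ 1.3.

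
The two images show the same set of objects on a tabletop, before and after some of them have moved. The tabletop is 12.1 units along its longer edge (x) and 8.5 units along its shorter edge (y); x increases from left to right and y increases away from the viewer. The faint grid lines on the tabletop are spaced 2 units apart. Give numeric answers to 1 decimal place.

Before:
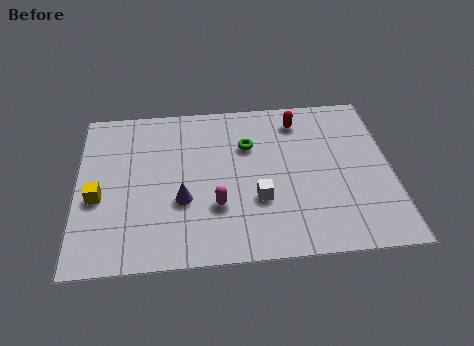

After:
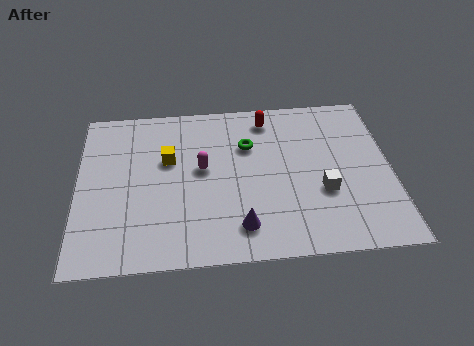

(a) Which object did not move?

the green torus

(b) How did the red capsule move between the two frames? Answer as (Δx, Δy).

(-1.2, 0.2)

From the two frames, the red capsule sits at roughly (8.6, 7.0) before and (7.4, 7.2) after.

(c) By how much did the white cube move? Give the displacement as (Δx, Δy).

(2.5, 0.2)

The white cube started near (6.9, 2.9) and ended near (9.4, 3.1).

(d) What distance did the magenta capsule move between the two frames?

2.1

From (5.3, 2.7) to (4.8, 4.7), the magenta capsule covered √(0.5² + 2.0²) ≈ 2.1 units.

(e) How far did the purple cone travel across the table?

2.7

The purple cone was near (4.0, 3.1) before and (6.2, 1.6) after, so it travelled √(2.2² + 1.5²) ≈ 2.7 units.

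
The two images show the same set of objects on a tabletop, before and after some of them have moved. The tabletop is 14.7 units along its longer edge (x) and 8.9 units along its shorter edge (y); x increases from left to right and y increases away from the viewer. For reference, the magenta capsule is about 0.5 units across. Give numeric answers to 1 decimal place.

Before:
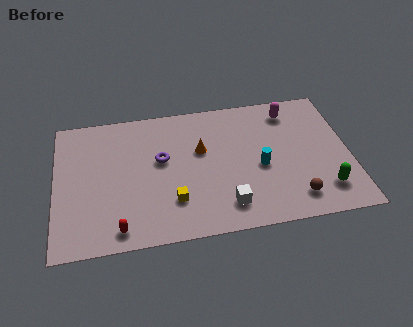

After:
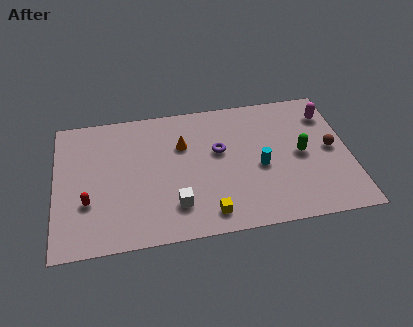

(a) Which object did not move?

the cyan cylinder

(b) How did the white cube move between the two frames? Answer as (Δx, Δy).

(-2.5, 0.4)

From the two frames, the white cube sits at roughly (8.4, 1.7) before and (5.9, 2.1) after.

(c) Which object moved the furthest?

the brown sphere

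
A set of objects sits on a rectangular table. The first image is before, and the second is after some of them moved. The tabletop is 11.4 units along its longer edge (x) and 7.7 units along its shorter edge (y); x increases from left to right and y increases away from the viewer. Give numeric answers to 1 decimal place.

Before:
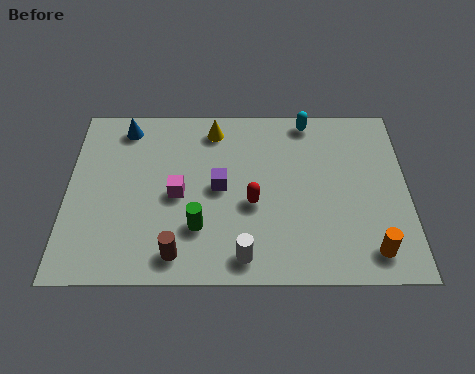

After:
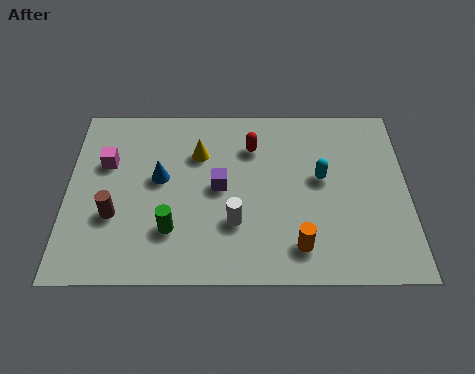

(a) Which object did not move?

the purple cube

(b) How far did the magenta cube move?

2.8

The magenta cube was near (3.7, 3.6) before and (1.3, 5.0) after, so it travelled √(2.4² + 1.4²) ≈ 2.8 units.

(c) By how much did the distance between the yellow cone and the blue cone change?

-1.3

Before: roughly 3.0 units apart; after: 1.7. That's 1.3 units closer together.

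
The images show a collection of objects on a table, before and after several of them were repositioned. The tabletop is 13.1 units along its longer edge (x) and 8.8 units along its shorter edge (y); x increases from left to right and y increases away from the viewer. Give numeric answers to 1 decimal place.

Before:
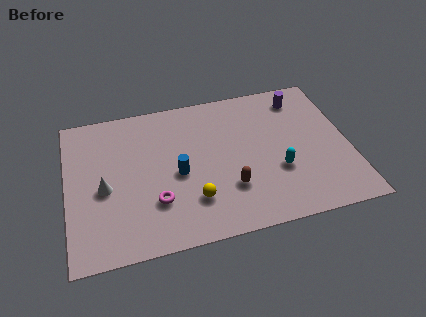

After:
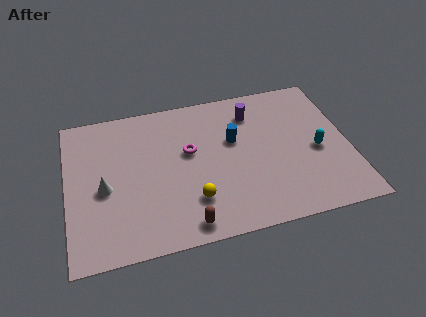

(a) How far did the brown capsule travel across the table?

2.6

The brown capsule moved from about (7.4, 2.6) to (5.3, 1.0), a distance of √(2.1² + 1.6²) ≈ 2.6.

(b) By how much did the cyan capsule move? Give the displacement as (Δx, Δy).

(1.9, 0.8)

From the two frames, the cyan capsule sits at roughly (9.7, 3.1) before and (11.6, 3.9) after.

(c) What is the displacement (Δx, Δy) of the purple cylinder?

(-2.3, -0.4)

From the two frames, the purple cylinder sits at roughly (11.1, 7.3) before and (8.8, 6.9) after.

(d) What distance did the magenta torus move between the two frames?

3.1

From (4.0, 2.6) to (5.7, 5.2), the magenta torus covered √(1.7² + 2.6²) ≈ 3.1 units.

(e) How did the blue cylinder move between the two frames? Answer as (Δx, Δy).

(2.7, 1.4)

The blue cylinder was at about (5.1, 4.0) and moved to about (7.8, 5.4).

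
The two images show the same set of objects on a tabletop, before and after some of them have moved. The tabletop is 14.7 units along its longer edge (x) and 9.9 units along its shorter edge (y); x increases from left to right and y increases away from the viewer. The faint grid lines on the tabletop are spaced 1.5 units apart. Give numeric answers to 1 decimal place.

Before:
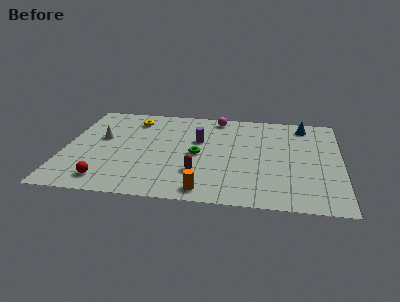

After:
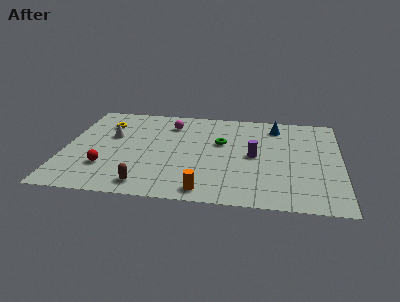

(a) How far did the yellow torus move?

1.7

The yellow torus was near (3.5, 8.1) before and (2.0, 7.4) after, so it travelled √(1.5² + 0.7²) ≈ 1.7 units.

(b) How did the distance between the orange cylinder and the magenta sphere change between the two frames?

-0.7

The distance was about 7.7 in the first image and 7.0 in the second, so they moved 0.7 units closer together.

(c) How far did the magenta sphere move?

2.7

The magenta sphere moved from about (8.0, 8.8) to (5.5, 7.8), a distance of √(2.5² + 1.0²) ≈ 2.7.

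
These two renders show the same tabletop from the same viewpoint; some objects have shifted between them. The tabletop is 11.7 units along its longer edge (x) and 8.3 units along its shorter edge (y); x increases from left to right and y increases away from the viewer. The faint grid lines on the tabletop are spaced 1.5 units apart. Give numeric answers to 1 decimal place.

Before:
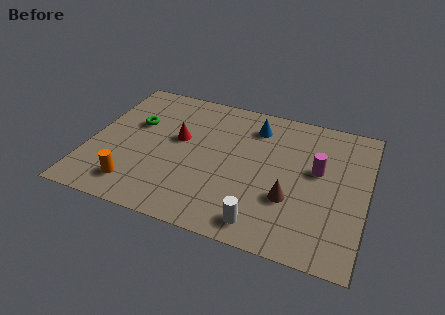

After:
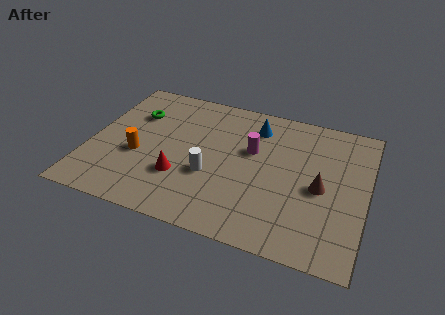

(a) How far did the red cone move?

2.2

From (3.7, 4.8) to (4.0, 2.6), the red cone covered √(0.3² + 2.2²) ≈ 2.2 units.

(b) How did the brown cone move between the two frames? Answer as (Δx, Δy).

(1.2, 1.0)

The brown cone was at about (8.6, 2.8) and moved to about (9.8, 3.8).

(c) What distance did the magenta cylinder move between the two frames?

2.8

From (9.6, 4.8) to (6.8, 5.1), the magenta cylinder covered √(2.8² + 0.3²) ≈ 2.8 units.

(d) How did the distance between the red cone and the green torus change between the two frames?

+2.0

The distance was about 1.9 in the first image and 3.9 in the second, so they moved 2.0 units further apart.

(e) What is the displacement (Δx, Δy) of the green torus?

(-0.1, 0.6)

The green torus started near (1.8, 5.2) and ended near (1.7, 5.8).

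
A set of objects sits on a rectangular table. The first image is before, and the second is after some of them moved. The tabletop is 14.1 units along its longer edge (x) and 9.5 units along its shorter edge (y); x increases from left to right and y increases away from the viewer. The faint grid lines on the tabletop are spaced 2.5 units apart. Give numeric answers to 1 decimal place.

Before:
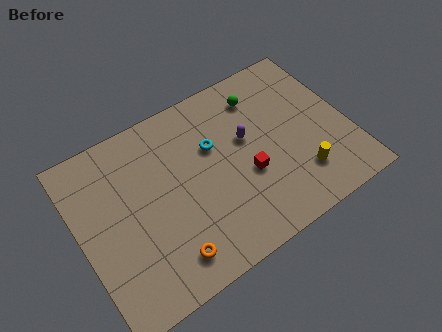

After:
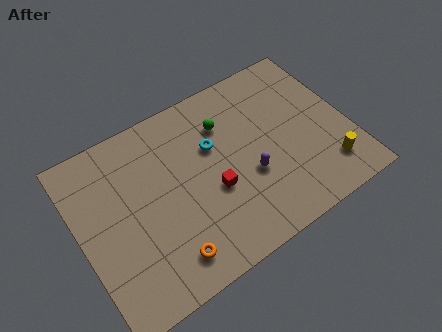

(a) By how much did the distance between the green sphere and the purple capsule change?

+1.2

The distance was about 2.3 in the first image and 3.5 in the second, so they moved 1.2 units further apart.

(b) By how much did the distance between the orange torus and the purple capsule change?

-1.2

The distance was about 6.3 in the first image and 5.1 in the second, so they moved 1.2 units closer together.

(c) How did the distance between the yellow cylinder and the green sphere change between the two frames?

+1.4

They were about 5.4 units apart before and 6.8 after — 1.4 units further apart.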